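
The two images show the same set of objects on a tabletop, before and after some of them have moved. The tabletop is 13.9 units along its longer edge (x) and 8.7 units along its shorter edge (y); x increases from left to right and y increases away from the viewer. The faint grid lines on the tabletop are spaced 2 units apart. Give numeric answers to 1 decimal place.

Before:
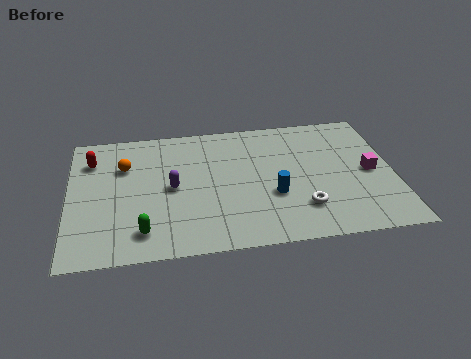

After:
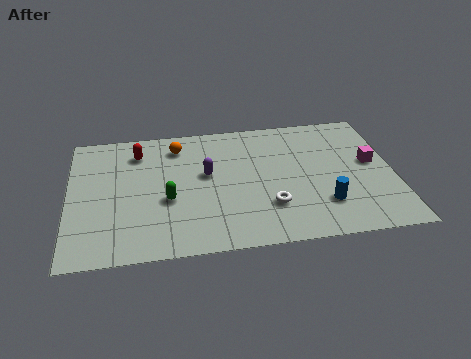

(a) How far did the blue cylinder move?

2.3

The blue cylinder was near (8.7, 3.2) before and (10.8, 2.3) after, so it travelled √(2.1² + 0.9²) ≈ 2.3 units.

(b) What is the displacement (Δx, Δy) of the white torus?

(-1.4, 0.3)

The white torus started near (9.9, 2.2) and ended near (8.5, 2.5).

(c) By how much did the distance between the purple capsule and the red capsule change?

-0.6

The distance was about 4.1 in the first image and 3.5 in the second, so they moved 0.6 units closer together.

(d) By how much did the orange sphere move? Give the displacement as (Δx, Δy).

(2.3, 1.1)

The orange sphere started near (2.4, 6.0) and ended near (4.7, 7.1).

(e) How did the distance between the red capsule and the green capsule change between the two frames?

-1.8

They were about 5.4 units apart before and 3.6 after — 1.8 units closer together.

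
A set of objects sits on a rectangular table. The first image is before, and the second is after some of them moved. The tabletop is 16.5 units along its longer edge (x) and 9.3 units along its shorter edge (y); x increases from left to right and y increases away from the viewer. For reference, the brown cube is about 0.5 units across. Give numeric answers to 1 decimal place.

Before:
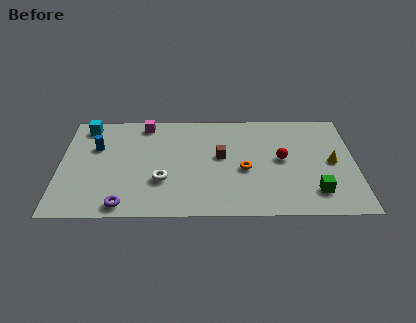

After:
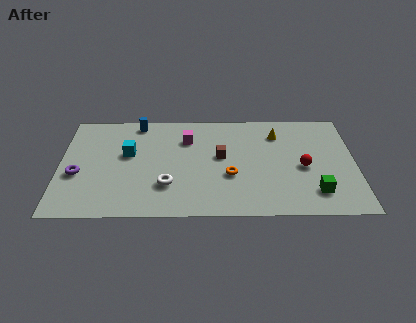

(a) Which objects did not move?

the brown cube and the green cube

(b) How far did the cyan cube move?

3.5

The cyan cube moved from about (1.4, 8.0) to (3.8, 5.5), a distance of √(2.4² + 2.5²) ≈ 3.5.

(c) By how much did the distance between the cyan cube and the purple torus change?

-4.0

Before: roughly 7.3 units apart; after: 3.3. That's 4.0 units closer together.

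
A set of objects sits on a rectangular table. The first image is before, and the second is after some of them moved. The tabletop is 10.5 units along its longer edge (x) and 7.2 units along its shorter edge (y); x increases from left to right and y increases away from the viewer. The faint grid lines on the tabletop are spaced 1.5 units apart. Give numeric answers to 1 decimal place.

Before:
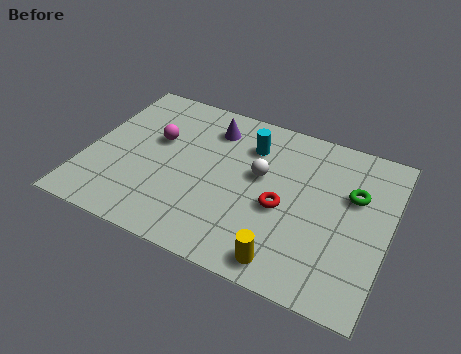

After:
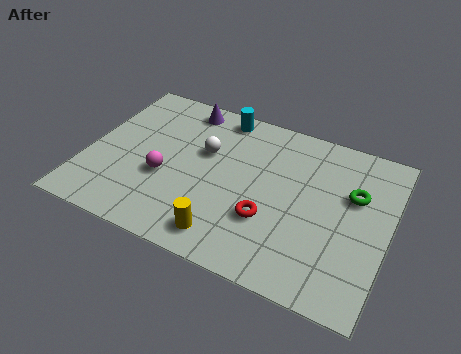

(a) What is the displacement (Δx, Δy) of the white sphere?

(-2.0, 0.3)

The white sphere started near (6.0, 4.2) and ended near (4.0, 4.5).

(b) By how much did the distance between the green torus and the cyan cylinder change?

+1.4

The distance was about 3.8 in the first image and 5.2 in the second, so they moved 1.4 units further apart.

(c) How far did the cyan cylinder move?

1.6

The cyan cylinder moved from about (5.5, 5.4) to (4.3, 6.4), a distance of √(1.2² + 1.0²) ≈ 1.6.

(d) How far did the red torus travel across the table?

0.8

The red torus moved from about (6.9, 3.1) to (6.5, 2.4), a distance of √(0.4² + 0.7²) ≈ 0.8.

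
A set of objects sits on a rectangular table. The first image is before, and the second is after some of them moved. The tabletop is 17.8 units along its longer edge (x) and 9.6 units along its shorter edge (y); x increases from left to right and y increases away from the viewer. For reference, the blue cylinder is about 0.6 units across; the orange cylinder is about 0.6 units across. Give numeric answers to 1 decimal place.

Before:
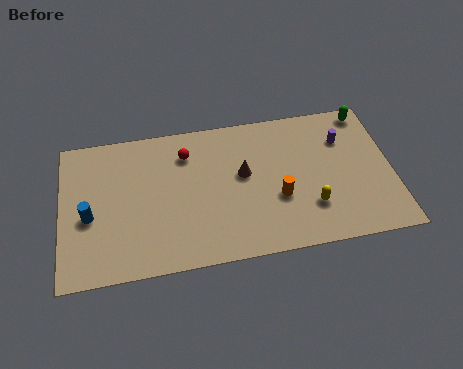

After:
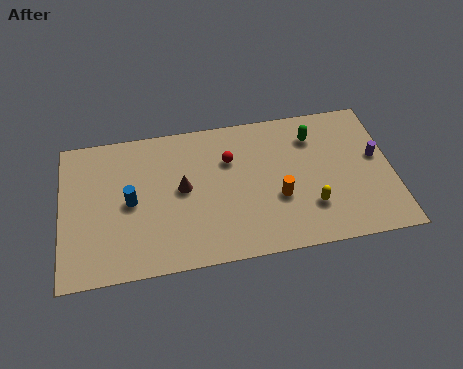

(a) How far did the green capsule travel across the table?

3.2

From (16.7, 8.6) to (13.7, 7.4), the green capsule covered √(3.0² + 1.2²) ≈ 3.2 units.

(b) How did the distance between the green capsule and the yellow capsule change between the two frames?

-2.1

Before: roughly 6.8 units apart; after: 4.7. That's 2.1 units closer together.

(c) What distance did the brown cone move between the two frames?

3.3

The brown cone moved from about (9.8, 5.5) to (6.5, 5.1), a distance of √(3.3² + 0.4²) ≈ 3.3.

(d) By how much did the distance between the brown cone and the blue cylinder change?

-5.6

Before: roughly 8.4 units apart; after: 2.8. That's 5.6 units closer together.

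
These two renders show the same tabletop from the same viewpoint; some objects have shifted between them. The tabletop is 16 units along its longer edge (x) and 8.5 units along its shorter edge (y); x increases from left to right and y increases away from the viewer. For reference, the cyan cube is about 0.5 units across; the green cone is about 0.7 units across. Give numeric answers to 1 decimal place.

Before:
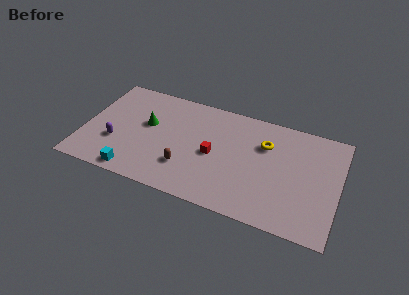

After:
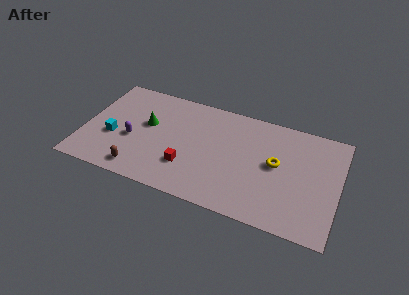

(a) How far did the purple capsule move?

1.2

The purple capsule was near (2.1, 2.9) before and (3.1, 3.5) after, so it travelled √(1.0² + 0.6²) ≈ 1.2 units.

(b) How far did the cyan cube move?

2.9

The cyan cube was near (3.5, 0.9) before and (1.9, 3.3) after, so it travelled √(1.6² + 2.4²) ≈ 2.9 units.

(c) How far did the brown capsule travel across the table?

3.0

The brown capsule moved from about (6.6, 2.4) to (3.8, 1.2), a distance of √(2.8² + 1.2²) ≈ 3.0.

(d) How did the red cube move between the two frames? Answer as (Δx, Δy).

(-1.5, -1.5)

From the two frames, the red cube sits at roughly (8.2, 4.0) before and (6.7, 2.5) after.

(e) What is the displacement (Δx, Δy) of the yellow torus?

(0.8, -1.3)

The yellow torus was at about (11.3, 5.9) and moved to about (12.1, 4.6).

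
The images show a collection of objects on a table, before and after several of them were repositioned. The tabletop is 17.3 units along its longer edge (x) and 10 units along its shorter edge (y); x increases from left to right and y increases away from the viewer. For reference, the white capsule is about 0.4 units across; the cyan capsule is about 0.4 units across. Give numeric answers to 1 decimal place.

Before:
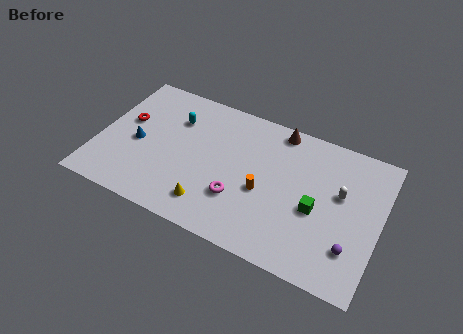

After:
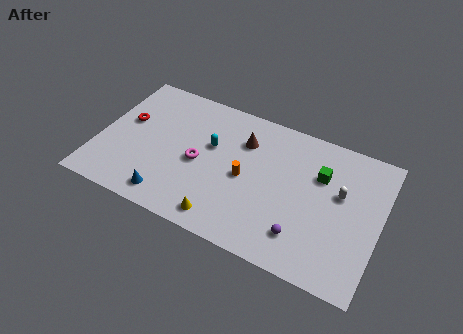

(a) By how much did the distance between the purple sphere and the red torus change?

-2.7

They were about 14.7 units apart before and 12.0 after — 2.7 units closer together.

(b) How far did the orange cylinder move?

1.3

The orange cylinder moved from about (10.3, 4.2) to (9.1, 4.7), a distance of √(1.2² + 0.5²) ≈ 1.3.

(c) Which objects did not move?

the white capsule and the red torus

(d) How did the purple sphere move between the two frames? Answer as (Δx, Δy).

(-2.9, -0.4)

The purple sphere started near (15.8, 2.6) and ended near (12.9, 2.2).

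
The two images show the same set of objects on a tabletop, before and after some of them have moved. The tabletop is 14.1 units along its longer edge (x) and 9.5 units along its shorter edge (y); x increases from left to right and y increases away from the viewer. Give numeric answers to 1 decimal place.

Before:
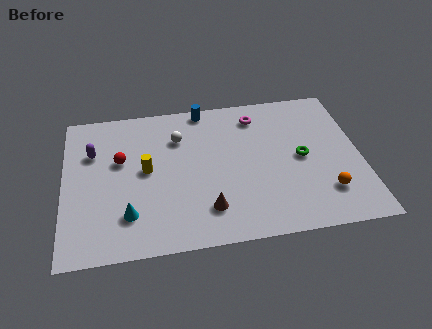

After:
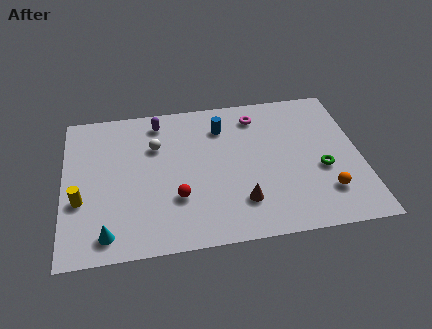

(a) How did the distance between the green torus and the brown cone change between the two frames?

-1.1

The distance was about 5.3 in the first image and 4.2 in the second, so they moved 1.1 units closer together.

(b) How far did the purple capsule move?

3.6

The purple capsule was near (1.4, 6.5) before and (4.6, 8.1) after, so it travelled √(3.2² + 1.6²) ≈ 3.6 units.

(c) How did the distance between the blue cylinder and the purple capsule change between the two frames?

-2.7

The distance was about 5.8 in the first image and 3.1 in the second, so they moved 2.7 units closer together.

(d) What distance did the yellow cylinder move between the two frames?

3.4

The yellow cylinder was near (3.9, 5.0) before and (0.8, 3.5) after, so it travelled √(3.1² + 1.5²) ≈ 3.4 units.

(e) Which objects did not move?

the orange sphere and the magenta torus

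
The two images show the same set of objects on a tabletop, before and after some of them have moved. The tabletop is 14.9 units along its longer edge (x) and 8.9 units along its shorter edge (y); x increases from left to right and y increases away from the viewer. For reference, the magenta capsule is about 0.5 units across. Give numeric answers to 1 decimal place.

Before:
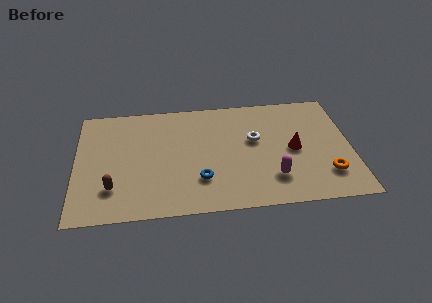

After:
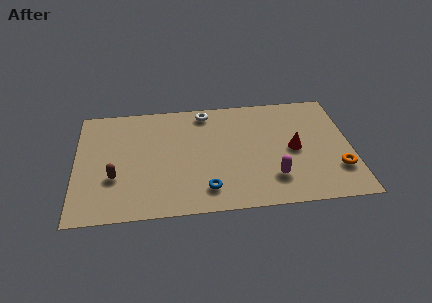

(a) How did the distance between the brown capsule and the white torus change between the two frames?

-1.4

Before: roughly 8.3 units apart; after: 6.9. That's 1.4 units closer together.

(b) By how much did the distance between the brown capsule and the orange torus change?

+0.5

They were about 11.5 units apart before and 12.0 after — 0.5 units further apart.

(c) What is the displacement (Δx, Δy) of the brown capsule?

(0.1, 0.8)

The brown capsule was at about (2.0, 2.3) and moved to about (2.1, 3.1).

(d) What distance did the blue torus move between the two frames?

0.9

The blue torus was near (6.7, 2.5) before and (7.0, 1.7) after, so it travelled √(0.3² + 0.8²) ≈ 0.9 units.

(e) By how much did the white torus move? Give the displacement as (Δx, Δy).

(-2.6, 2.5)

The white torus was at about (9.7, 5.3) and moved to about (7.1, 7.8).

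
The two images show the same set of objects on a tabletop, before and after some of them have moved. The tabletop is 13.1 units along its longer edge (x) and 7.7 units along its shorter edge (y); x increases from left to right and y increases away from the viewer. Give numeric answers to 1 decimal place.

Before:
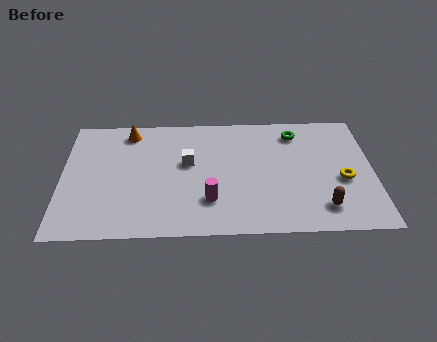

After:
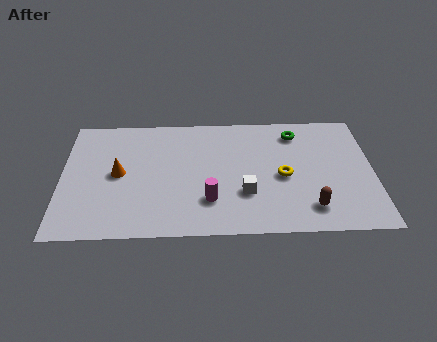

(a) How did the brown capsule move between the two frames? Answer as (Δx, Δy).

(-0.5, 0.0)

The brown capsule was at about (10.9, 1.5) and moved to about (10.4, 1.5).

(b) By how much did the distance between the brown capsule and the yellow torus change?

+0.4

The distance was about 1.9 in the first image and 2.3 in the second, so they moved 0.4 units further apart.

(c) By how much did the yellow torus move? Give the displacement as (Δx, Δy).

(-2.5, 0.3)

The yellow torus started near (11.8, 3.2) and ended near (9.3, 3.5).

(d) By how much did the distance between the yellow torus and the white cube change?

-4.7

The distance was about 6.6 in the first image and 1.9 in the second, so they moved 4.7 units closer together.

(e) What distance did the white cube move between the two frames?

3.1

From (5.3, 4.5) to (7.7, 2.5), the white cube covered √(2.4² + 2.0²) ≈ 3.1 units.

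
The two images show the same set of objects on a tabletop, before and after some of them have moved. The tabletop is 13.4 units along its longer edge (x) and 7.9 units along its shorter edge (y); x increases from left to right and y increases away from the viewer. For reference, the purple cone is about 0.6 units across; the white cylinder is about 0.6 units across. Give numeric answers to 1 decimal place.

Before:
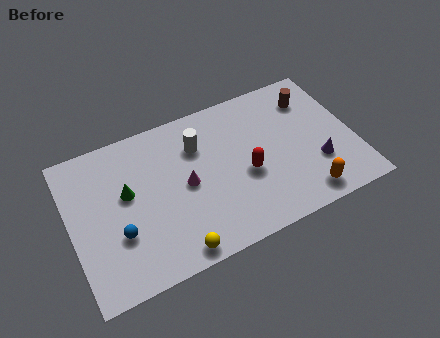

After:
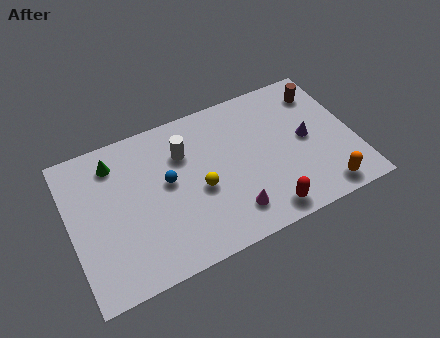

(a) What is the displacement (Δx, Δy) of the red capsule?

(0.6, -2.3)

The red capsule was at about (8.2, 3.3) and moved to about (8.8, 1.0).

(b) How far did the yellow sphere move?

3.0

The yellow sphere was near (4.5, 0.8) before and (6.0, 3.4) after, so it travelled √(1.5² + 2.6²) ≈ 3.0 units.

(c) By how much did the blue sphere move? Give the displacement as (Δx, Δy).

(2.5, 1.7)

The blue sphere was at about (2.1, 2.7) and moved to about (4.6, 4.4).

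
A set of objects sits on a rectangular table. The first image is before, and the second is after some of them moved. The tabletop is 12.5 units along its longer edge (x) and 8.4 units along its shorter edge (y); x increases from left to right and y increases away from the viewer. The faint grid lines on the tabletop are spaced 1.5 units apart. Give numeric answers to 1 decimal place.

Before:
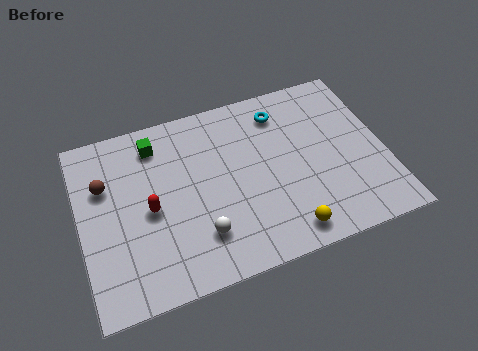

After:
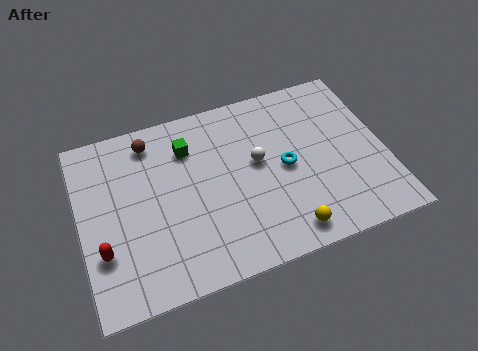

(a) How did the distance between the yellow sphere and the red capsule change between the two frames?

+1.5

They were about 6.0 units apart before and 7.5 after — 1.5 units further apart.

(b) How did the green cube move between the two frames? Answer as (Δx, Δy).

(1.3, -0.6)

From the two frames, the green cube sits at roughly (3.3, 6.9) before and (4.6, 6.3) after.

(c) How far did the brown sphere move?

2.5

The brown sphere was near (1.1, 5.6) before and (3.1, 7.1) after, so it travelled √(2.0² + 1.5²) ≈ 2.5 units.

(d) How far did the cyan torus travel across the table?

2.7

The cyan torus moved from about (8.5, 6.8) to (8.4, 4.1), a distance of √(0.1² + 2.7²) ≈ 2.7.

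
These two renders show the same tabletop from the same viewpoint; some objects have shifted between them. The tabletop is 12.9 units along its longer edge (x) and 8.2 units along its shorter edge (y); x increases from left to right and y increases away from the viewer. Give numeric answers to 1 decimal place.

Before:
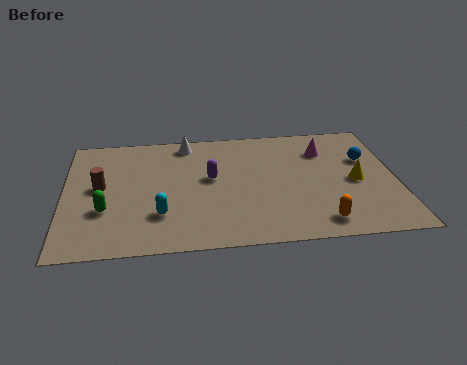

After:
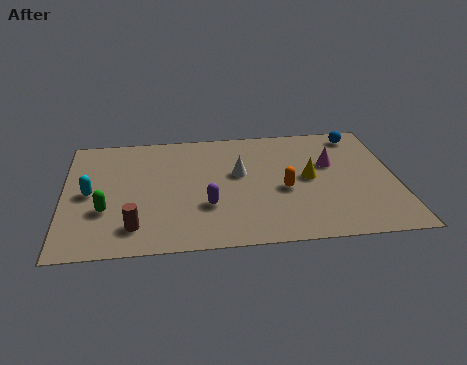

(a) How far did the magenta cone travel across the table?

1.0

The magenta cone moved from about (10.2, 6.1) to (10.4, 5.1), a distance of √(0.2² + 1.0²) ≈ 1.0.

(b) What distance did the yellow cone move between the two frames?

1.8

The yellow cone was near (11.3, 3.8) before and (9.5, 4.2) after, so it travelled √(1.8² + 0.4²) ≈ 1.8 units.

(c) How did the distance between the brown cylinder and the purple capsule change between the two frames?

-1.3

The distance was about 4.3 in the first image and 3.0 in the second, so they moved 1.3 units closer together.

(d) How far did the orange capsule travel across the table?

2.6

From (9.8, 1.2) to (8.5, 3.5), the orange capsule covered √(1.3² + 2.3²) ≈ 2.6 units.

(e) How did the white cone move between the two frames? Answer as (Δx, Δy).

(2.0, -2.4)

From the two frames, the white cone sits at roughly (4.8, 7.2) before and (6.8, 4.8) after.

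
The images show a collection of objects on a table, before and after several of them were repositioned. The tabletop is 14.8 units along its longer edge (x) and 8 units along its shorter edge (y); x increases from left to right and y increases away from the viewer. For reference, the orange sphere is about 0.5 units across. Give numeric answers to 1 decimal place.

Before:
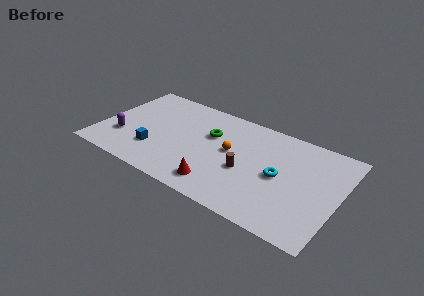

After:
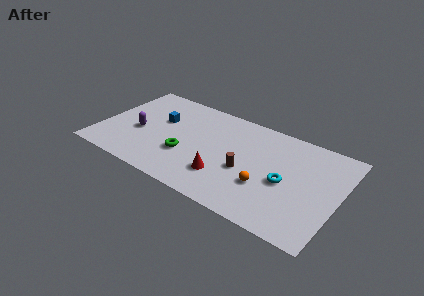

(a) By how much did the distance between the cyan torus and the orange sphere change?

-1.7

The distance was about 3.1 in the first image and 1.4 in the second, so they moved 1.7 units closer together.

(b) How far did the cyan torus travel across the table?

0.5

From (11.2, 3.9) to (11.6, 3.6), the cyan torus covered √(0.4² + 0.3²) ≈ 0.5 units.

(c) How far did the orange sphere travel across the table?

2.9

From (8.1, 4.4) to (10.5, 2.7), the orange sphere covered √(2.4² + 1.7²) ≈ 2.9 units.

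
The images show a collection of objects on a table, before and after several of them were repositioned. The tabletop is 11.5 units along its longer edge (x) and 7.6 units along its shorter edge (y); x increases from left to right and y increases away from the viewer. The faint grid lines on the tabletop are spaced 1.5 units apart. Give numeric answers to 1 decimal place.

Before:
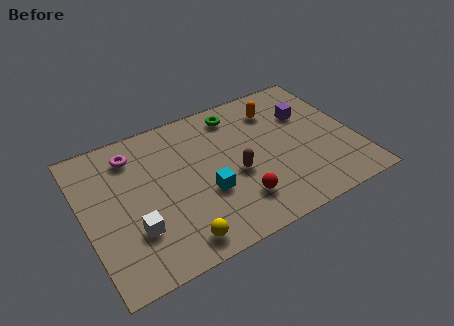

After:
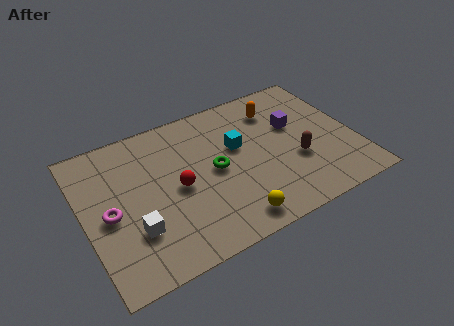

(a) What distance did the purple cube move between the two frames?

0.7

From (9.7, 5.1) to (9.1, 4.7), the purple cube covered √(0.6² + 0.4²) ≈ 0.7 units.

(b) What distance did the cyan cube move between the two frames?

2.4

The cyan cube moved from about (5.0, 2.8) to (6.6, 4.6), a distance of √(1.6² + 1.8²) ≈ 2.4.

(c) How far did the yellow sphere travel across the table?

2.3

The yellow sphere moved from about (3.5, 1.0) to (5.8, 1.0), a distance of √(2.3² + 0.0²) ≈ 2.3.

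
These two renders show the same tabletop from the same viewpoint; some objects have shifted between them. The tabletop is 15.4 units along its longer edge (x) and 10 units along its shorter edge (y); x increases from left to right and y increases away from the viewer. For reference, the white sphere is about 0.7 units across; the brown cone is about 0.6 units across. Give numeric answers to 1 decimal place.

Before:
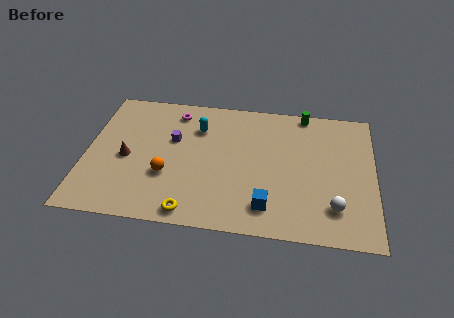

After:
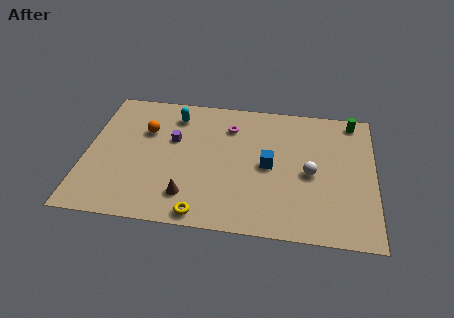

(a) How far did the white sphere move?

2.6

The white sphere moved from about (13.3, 2.3) to (12.0, 4.6), a distance of √(1.3² + 2.3²) ≈ 2.6.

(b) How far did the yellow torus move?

0.6

The yellow torus moved from about (5.8, 1.0) to (6.4, 0.9), a distance of √(0.6² + 0.1²) ≈ 0.6.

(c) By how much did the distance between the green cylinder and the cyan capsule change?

+3.6

They were about 6.0 units apart before and 9.6 after — 3.6 units further apart.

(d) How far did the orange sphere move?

3.5

The orange sphere moved from about (4.4, 3.5) to (3.1, 6.7), a distance of √(1.3² + 3.2²) ≈ 3.5.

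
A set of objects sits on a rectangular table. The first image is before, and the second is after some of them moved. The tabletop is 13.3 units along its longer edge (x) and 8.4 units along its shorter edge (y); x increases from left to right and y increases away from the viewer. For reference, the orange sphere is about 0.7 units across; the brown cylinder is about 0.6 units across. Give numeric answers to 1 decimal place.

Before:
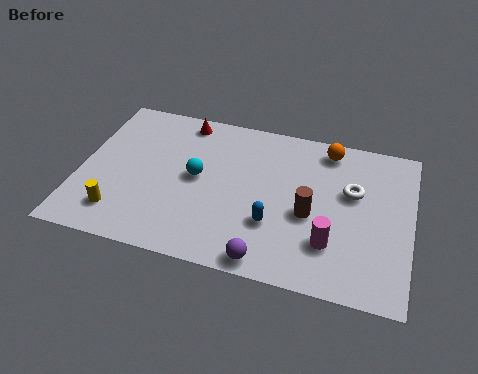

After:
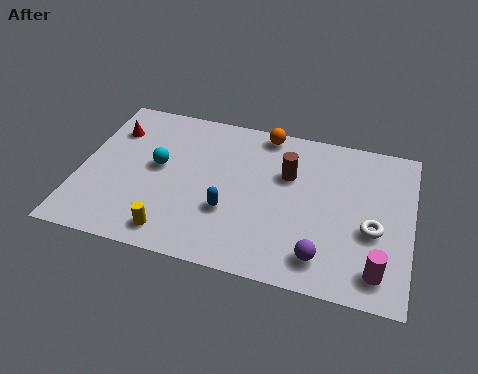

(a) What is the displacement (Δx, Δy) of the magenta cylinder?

(1.9, -0.9)

From the two frames, the magenta cylinder sits at roughly (10.2, 2.3) before and (12.1, 1.4) after.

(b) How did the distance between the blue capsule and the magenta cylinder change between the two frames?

+3.9

They were about 2.3 units apart before and 6.2 after — 3.9 units further apart.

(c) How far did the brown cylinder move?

2.1

The brown cylinder moved from about (9.3, 3.6) to (8.3, 5.5), a distance of √(1.0² + 1.9²) ≈ 2.1.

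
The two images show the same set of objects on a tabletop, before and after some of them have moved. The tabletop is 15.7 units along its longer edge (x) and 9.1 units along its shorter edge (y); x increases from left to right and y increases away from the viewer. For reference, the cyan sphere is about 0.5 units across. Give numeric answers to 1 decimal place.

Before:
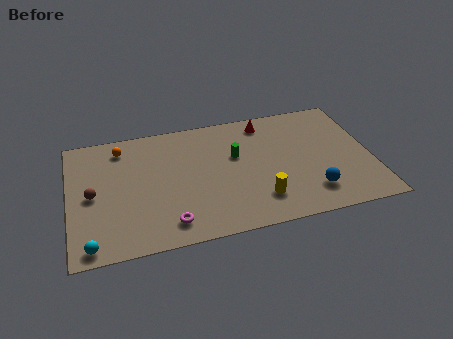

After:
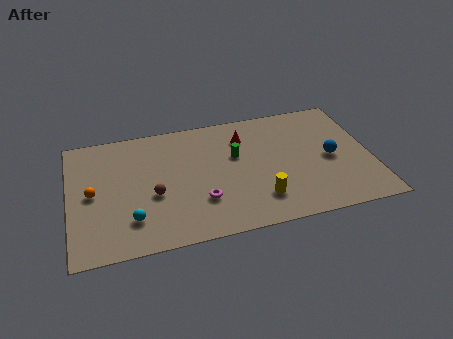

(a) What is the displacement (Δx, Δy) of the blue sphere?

(1.2, 2.3)

The blue sphere was at about (12.4, 2.0) and moved to about (13.6, 4.3).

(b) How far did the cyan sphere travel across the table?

2.5

The cyan sphere moved from about (1.0, 0.9) to (3.1, 2.2), a distance of √(2.1² + 1.3²) ≈ 2.5.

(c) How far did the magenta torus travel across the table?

2.1

The magenta torus moved from about (5.0, 1.5) to (6.7, 2.7), a distance of √(1.7² + 1.2²) ≈ 2.1.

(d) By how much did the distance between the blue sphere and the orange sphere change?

+1.3

Before: roughly 11.1 units apart; after: 12.4. That's 1.3 units further apart.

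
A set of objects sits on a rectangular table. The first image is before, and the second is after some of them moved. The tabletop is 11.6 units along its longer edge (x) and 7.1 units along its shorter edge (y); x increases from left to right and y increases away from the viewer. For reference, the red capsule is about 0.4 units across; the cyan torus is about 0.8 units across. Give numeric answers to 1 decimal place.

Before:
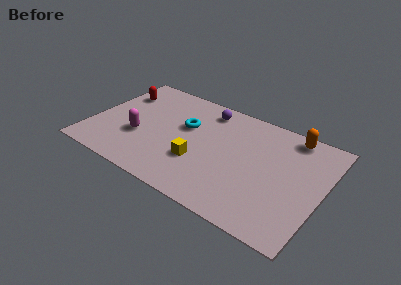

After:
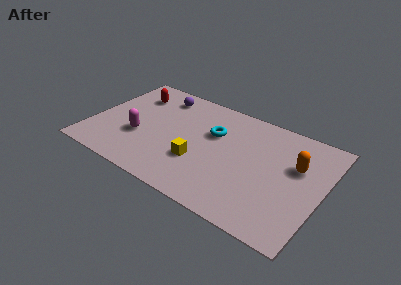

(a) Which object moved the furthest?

the purple sphere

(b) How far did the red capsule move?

0.7

The red capsule moved from about (1.0, 5.2) to (1.7, 5.4), a distance of √(0.7² + 0.2²) ≈ 0.7.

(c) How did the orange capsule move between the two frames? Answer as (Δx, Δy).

(0.5, -1.8)

The orange capsule started near (9.7, 6.3) and ended near (10.2, 4.5).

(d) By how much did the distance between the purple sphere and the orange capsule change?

+3.0

Before: roughly 4.3 units apart; after: 7.3. That's 3.0 units further apart.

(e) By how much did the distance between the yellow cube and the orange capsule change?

-0.6

They were about 5.7 units apart before and 5.1 after — 0.6 units closer together.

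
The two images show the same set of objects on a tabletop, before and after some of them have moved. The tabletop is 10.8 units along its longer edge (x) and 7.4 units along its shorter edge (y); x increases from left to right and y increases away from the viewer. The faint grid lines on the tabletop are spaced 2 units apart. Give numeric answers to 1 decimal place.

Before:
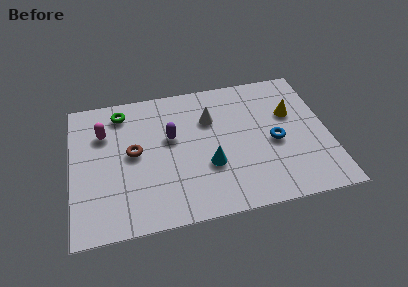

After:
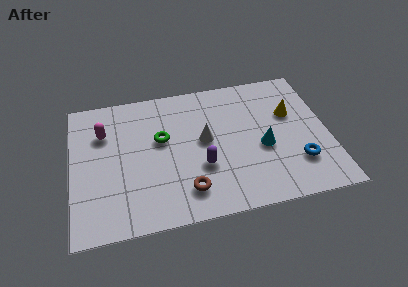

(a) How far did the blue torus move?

1.6

The blue torus moved from about (8.5, 3.3) to (9.4, 2.0), a distance of √(0.9² + 1.3²) ≈ 1.6.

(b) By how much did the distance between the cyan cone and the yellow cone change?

-2.1

The distance was about 4.2 in the first image and 2.1 in the second, so they moved 2.1 units closer together.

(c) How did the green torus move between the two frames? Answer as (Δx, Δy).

(1.6, -1.8)

The green torus started near (2.2, 6.2) and ended near (3.8, 4.4).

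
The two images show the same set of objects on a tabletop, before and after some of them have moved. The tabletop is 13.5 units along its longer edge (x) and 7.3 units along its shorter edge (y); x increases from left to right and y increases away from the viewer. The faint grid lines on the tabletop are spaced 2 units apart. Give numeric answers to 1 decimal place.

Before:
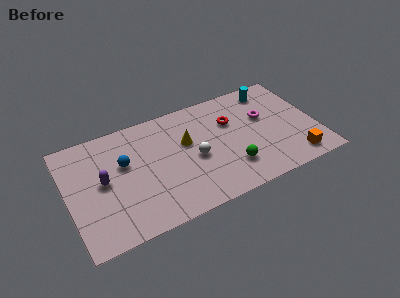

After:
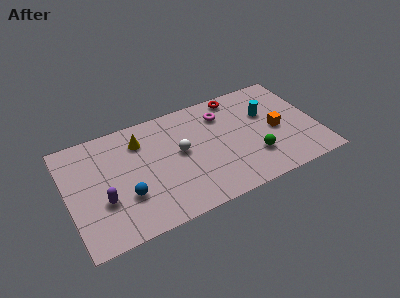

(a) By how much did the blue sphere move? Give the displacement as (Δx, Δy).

(-0.1, -2.1)

The blue sphere was at about (3.1, 4.5) and moved to about (3.0, 2.4).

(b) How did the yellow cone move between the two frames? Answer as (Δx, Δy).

(-2.4, 1.1)

The yellow cone started near (6.5, 4.5) and ended near (4.1, 5.6).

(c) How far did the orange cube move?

2.4

The orange cube was near (12.0, 1.1) before and (11.3, 3.4) after, so it travelled √(0.7² + 2.3²) ≈ 2.4 units.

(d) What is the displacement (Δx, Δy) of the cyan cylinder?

(-0.5, -1.5)

From the two frames, the cyan cylinder sits at roughly (11.4, 6.2) before and (10.9, 4.7) after.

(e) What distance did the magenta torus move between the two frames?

2.5

From (10.8, 4.5) to (8.6, 5.6), the magenta torus covered √(2.2² + 1.1²) ≈ 2.5 units.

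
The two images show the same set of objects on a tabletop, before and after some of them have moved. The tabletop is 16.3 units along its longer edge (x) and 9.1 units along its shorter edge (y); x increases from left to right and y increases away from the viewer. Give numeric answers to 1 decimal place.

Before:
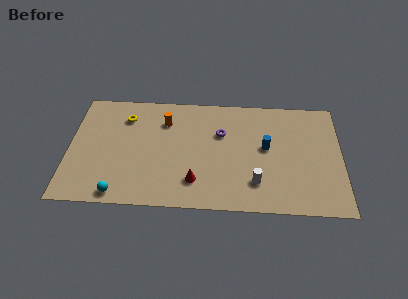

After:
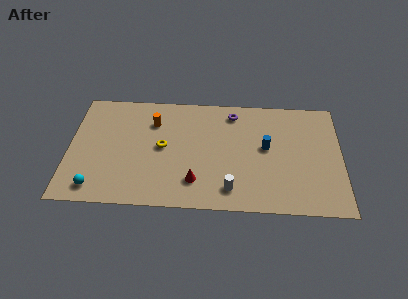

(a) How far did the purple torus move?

1.8

From (9.1, 6.0) to (9.8, 7.7), the purple torus covered √(0.7² + 1.7²) ≈ 1.8 units.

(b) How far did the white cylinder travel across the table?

1.6

From (11.2, 2.2) to (9.7, 1.6), the white cylinder covered √(1.5² + 0.6²) ≈ 1.6 units.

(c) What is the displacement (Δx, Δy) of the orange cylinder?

(-0.7, -0.1)

The orange cylinder started near (5.7, 6.8) and ended near (5.0, 6.7).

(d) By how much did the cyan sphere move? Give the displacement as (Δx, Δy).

(-1.4, 0.4)

From the two frames, the cyan sphere sits at roughly (3.1, 0.9) before and (1.7, 1.3) after.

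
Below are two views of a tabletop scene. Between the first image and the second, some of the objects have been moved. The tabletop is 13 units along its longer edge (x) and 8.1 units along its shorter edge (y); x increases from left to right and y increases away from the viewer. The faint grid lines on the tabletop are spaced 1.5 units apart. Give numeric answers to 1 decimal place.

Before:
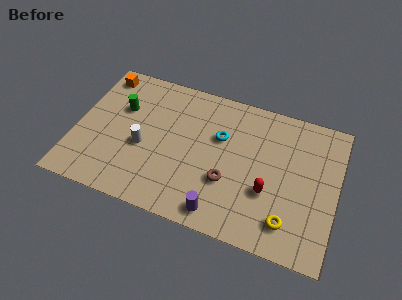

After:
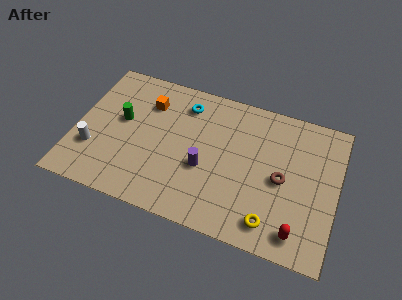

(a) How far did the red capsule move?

2.3

The red capsule was near (9.7, 2.9) before and (11.3, 1.2) after, so it travelled √(1.6² + 1.7²) ≈ 2.3 units.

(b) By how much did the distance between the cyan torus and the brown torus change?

+3.3

They were about 2.5 units apart before and 5.8 after — 3.3 units further apart.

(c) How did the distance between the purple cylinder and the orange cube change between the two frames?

-4.7

The distance was about 8.9 in the first image and 4.2 in the second, so they moved 4.7 units closer together.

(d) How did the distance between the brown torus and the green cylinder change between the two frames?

+2.0

Before: roughly 6.1 units apart; after: 8.1. That's 2.0 units further apart.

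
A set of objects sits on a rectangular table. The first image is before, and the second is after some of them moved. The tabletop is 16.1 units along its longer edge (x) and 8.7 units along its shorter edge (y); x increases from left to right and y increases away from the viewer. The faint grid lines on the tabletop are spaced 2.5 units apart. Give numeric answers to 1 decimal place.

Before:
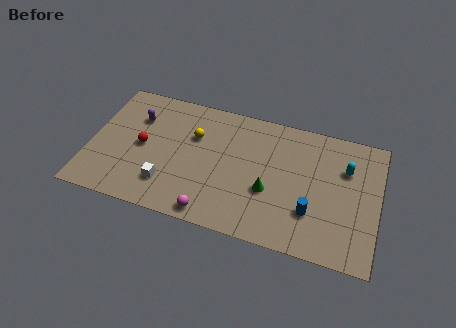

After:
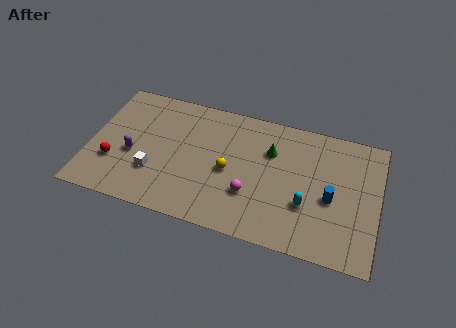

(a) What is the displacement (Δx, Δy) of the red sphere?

(-1.5, -1.5)

The red sphere was at about (2.9, 4.3) and moved to about (1.4, 2.8).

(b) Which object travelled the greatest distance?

the cyan capsule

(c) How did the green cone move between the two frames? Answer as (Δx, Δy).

(-0.1, 2.7)

The green cone was at about (10.1, 3.3) and moved to about (10.0, 6.0).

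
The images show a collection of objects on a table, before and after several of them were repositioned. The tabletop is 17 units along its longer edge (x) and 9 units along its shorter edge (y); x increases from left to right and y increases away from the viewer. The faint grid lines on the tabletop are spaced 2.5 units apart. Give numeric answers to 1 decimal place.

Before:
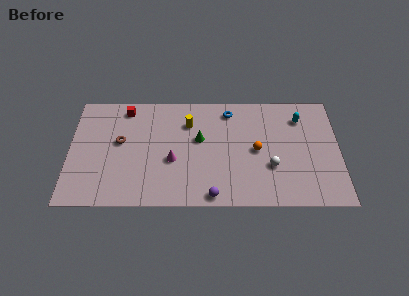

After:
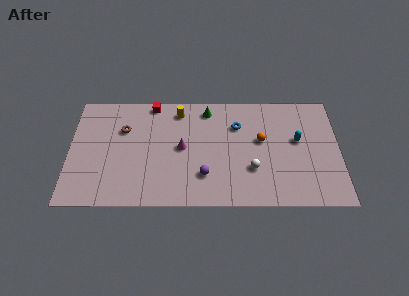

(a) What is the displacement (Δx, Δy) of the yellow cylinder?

(-0.6, 1.0)

From the two frames, the yellow cylinder sits at roughly (7.5, 6.6) before and (6.9, 7.6) after.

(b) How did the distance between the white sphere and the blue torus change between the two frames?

-1.6

They were about 5.2 units apart before and 3.6 after — 1.6 units closer together.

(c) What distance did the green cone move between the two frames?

2.5

The green cone moved from about (8.2, 5.3) to (8.7, 7.7), a distance of √(0.5² + 2.4²) ≈ 2.5.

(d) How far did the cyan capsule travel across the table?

1.8

The cyan capsule moved from about (14.6, 7.0) to (14.4, 5.2), a distance of √(0.2² + 1.8²) ≈ 1.8.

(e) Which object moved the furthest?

the green cone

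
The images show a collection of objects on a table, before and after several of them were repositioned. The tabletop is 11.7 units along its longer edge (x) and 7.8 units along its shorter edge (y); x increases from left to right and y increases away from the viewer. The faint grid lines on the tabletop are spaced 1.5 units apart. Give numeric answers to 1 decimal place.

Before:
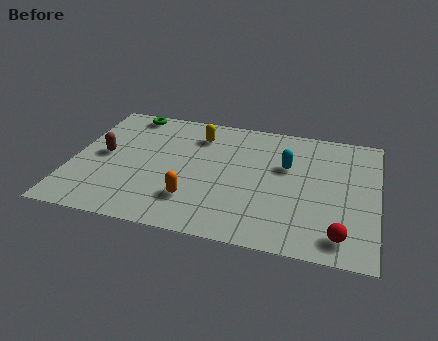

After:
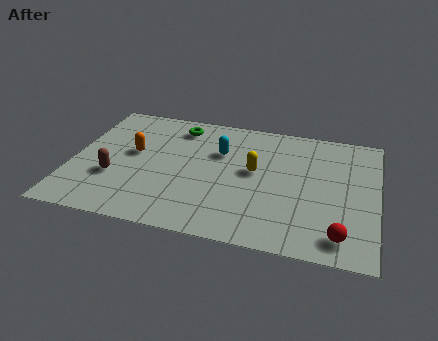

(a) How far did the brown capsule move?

1.4

From (1.2, 4.0) to (1.7, 2.7), the brown capsule covered √(0.5² + 1.3²) ≈ 1.4 units.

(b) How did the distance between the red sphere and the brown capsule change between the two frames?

-0.8

The distance was about 9.6 in the first image and 8.8 in the second, so they moved 0.8 units closer together.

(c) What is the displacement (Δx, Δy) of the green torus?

(2.0, -0.5)

The green torus started near (1.9, 7.0) and ended near (3.9, 6.5).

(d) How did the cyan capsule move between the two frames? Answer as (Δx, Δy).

(-2.6, 0.3)

The cyan capsule was at about (8.2, 4.9) and moved to about (5.6, 5.2).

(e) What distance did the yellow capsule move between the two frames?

2.9

The yellow capsule moved from about (4.7, 6.1) to (7.0, 4.3), a distance of √(2.3² + 1.8²) ≈ 2.9.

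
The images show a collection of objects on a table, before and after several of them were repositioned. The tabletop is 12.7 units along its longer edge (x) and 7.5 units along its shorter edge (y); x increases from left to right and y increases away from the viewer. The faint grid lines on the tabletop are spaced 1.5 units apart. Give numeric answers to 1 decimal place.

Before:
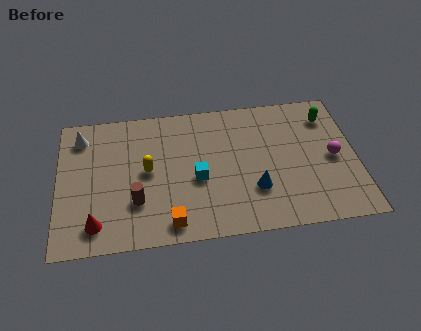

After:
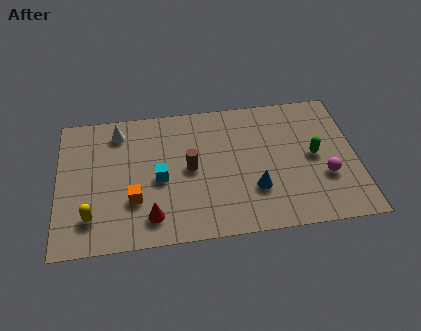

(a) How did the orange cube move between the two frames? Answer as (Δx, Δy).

(-1.5, 1.4)

The orange cube started near (4.7, 1.0) and ended near (3.2, 2.4).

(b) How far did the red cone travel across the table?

2.3

The red cone moved from about (1.6, 1.3) to (3.9, 1.4), a distance of √(2.3² + 0.1²) ≈ 2.3.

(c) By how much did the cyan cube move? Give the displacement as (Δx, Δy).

(-1.6, 0.2)

From the two frames, the cyan cube sits at roughly (5.9, 3.2) before and (4.3, 3.4) after.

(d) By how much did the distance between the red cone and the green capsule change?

-3.6

The distance was about 11.0 in the first image and 7.4 in the second, so they moved 3.6 units closer together.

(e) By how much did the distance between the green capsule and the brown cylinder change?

-3.7

They were about 9.0 units apart before and 5.3 after — 3.7 units closer together.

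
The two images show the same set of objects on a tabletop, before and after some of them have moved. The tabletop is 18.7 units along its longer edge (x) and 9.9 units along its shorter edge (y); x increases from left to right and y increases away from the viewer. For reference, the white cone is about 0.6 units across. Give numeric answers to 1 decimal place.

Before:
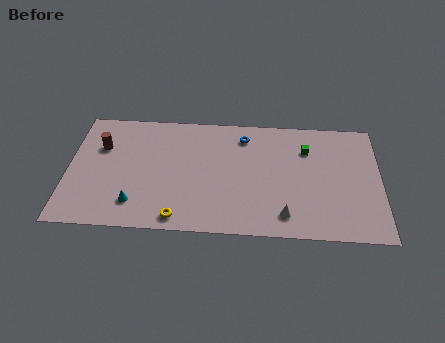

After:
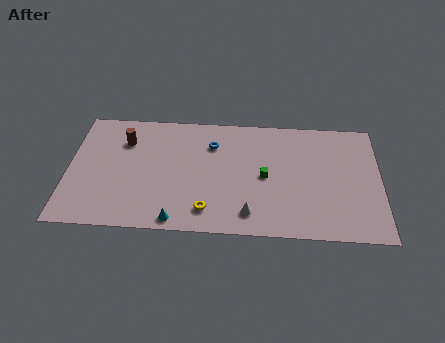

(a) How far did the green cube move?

3.5

From (14.3, 7.2) to (11.8, 4.8), the green cube covered √(2.5² + 2.4²) ≈ 3.5 units.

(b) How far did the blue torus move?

2.1

The blue torus was near (10.5, 8.1) before and (8.6, 7.3) after, so it travelled √(1.9² + 0.8²) ≈ 2.1 units.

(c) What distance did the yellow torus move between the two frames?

1.8

The yellow torus was near (6.7, 1.1) before and (8.4, 1.8) after, so it travelled √(1.7² + 0.7²) ≈ 1.8 units.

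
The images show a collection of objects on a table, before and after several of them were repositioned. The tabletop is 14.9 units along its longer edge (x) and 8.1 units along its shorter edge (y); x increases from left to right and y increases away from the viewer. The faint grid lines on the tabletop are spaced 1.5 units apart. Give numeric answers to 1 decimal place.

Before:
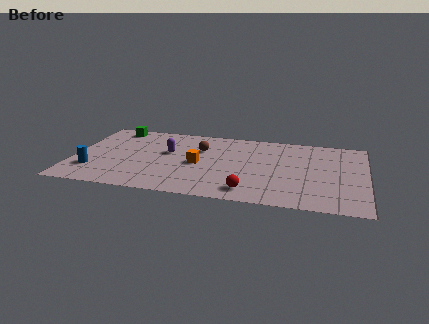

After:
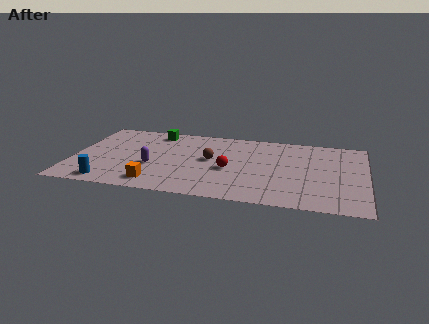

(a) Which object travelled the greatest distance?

the orange cube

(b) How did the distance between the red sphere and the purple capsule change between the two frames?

-1.6

They were about 5.5 units apart before and 3.9 after — 1.6 units closer together.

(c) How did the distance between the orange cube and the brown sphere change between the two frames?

+2.3

Before: roughly 1.7 units apart; after: 4.0. That's 2.3 units further apart.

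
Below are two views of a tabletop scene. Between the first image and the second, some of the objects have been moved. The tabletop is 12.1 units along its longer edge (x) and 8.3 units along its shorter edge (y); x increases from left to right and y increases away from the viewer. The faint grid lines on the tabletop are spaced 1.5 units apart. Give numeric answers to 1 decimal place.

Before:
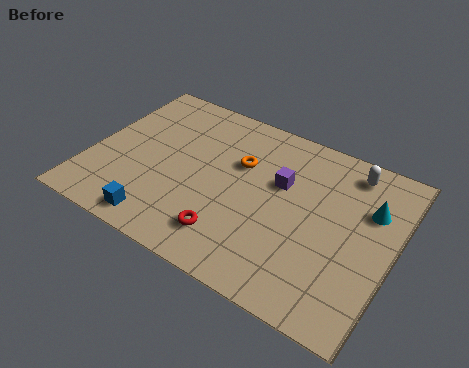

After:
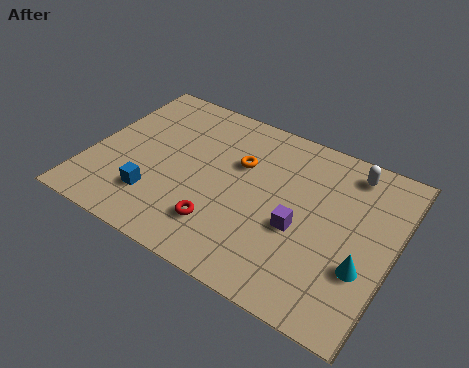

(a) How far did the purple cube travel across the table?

2.1

The purple cube moved from about (7.5, 5.2) to (8.5, 3.4), a distance of √(1.0² + 1.8²) ≈ 2.1.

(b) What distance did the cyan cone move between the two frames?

2.8

From (11.0, 5.6) to (11.1, 2.8), the cyan cone covered √(0.1² + 2.8²) ≈ 2.8 units.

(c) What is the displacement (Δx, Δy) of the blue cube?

(-0.4, 1.1)

The blue cube was at about (3.3, 1.0) and moved to about (2.9, 2.1).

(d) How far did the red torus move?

0.5

The red torus was near (6.0, 1.7) before and (5.6, 2.0) after, so it travelled √(0.4² + 0.3²) ≈ 0.5 units.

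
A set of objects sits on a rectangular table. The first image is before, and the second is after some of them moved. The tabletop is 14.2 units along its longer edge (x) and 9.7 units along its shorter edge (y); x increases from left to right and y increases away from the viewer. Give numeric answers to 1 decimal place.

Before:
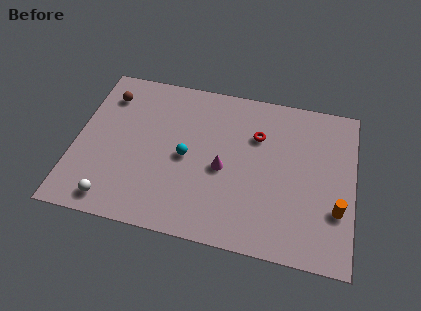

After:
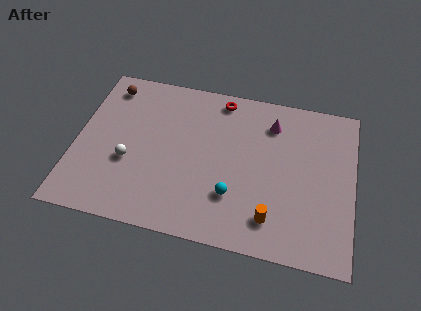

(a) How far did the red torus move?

2.8

From (9.2, 6.7) to (7.2, 8.6), the red torus covered √(2.0² + 1.9²) ≈ 2.8 units.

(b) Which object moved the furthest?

the magenta cone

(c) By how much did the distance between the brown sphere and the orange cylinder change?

-2.0

They were about 12.8 units apart before and 10.8 after — 2.0 units closer together.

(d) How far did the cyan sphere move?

3.1

From (5.7, 4.6) to (8.2, 2.8), the cyan sphere covered √(2.5² + 1.8²) ≈ 3.1 units.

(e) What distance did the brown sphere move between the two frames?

0.6

The brown sphere moved from about (1.4, 7.6) to (1.4, 8.2), a distance of √(0.0² + 0.6²) ≈ 0.6.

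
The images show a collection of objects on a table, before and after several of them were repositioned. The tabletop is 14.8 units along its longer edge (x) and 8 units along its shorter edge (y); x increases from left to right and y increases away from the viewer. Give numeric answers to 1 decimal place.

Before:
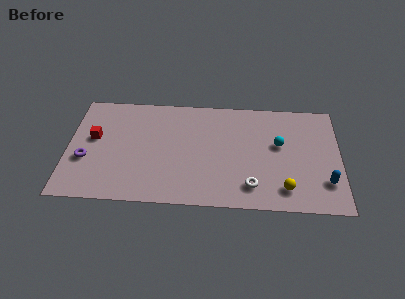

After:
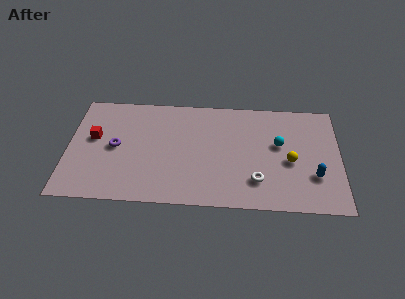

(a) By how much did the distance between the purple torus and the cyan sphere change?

-1.7

The distance was about 10.6 in the first image and 8.9 in the second, so they moved 1.7 units closer together.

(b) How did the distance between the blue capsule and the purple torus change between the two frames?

-2.1

They were about 13.0 units apart before and 10.9 after — 2.1 units closer together.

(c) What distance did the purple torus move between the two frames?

1.9

The purple torus was near (1.0, 3.0) before and (2.6, 4.0) after, so it travelled √(1.6² + 1.0²) ≈ 1.9 units.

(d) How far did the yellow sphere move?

2.0

The yellow sphere was near (11.8, 1.5) before and (12.1, 3.5) after, so it travelled √(0.3² + 2.0²) ≈ 2.0 units.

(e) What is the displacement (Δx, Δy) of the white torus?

(0.3, 0.4)

From the two frames, the white torus sits at roughly (10.0, 1.6) before and (10.3, 2.0) after.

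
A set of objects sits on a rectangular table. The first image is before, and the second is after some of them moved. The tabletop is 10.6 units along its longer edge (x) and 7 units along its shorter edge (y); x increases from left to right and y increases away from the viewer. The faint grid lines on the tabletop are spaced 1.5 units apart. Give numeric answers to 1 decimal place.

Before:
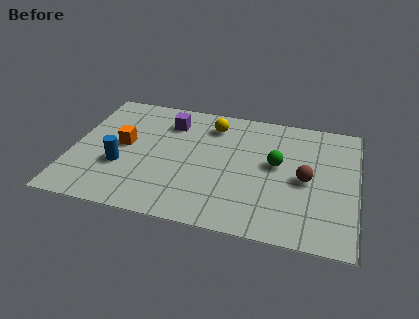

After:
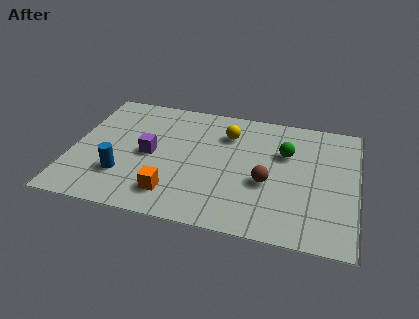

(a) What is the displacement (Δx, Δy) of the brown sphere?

(-1.4, -0.5)

From the two frames, the brown sphere sits at roughly (8.7, 3.3) before and (7.3, 2.8) after.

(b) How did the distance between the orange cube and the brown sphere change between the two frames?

-3.1

Before: roughly 6.8 units apart; after: 3.7. That's 3.1 units closer together.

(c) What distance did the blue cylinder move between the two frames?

0.5

From (1.9, 2.5) to (2.0, 2.0), the blue cylinder covered √(0.1² + 0.5²) ≈ 0.5 units.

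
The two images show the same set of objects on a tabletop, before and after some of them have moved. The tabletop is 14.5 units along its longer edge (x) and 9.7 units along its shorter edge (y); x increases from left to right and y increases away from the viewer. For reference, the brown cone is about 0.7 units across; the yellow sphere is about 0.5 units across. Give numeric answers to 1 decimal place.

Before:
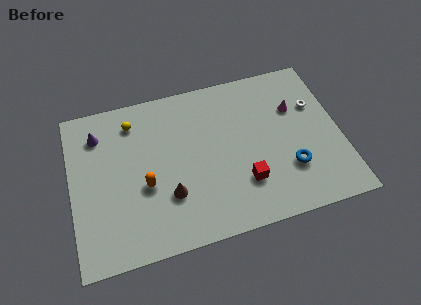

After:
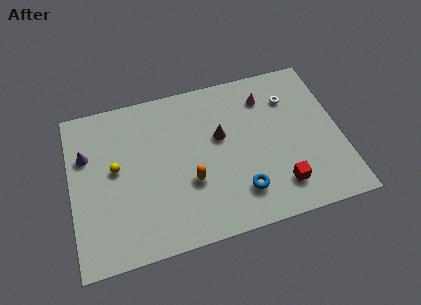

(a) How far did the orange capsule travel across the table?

2.4

The orange capsule was near (3.9, 3.9) before and (6.3, 3.5) after, so it travelled √(2.4² + 0.4²) ≈ 2.4 units.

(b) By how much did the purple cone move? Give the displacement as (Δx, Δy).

(-0.7, -1.1)

From the two frames, the purple cone sits at roughly (1.6, 7.6) before and (0.9, 6.5) after.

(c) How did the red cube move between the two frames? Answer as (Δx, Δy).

(1.9, -0.7)

The red cube started near (9.1, 2.7) and ended near (11.0, 2.0).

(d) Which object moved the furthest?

the brown cone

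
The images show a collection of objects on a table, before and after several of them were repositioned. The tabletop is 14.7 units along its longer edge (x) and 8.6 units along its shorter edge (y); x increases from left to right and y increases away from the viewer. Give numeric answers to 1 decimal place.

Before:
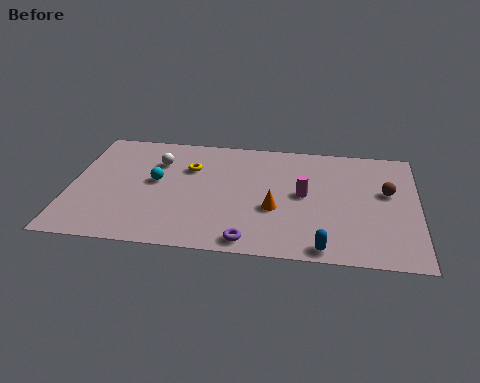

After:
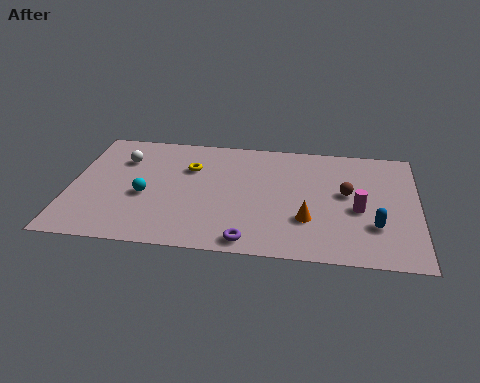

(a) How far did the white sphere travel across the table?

1.5

From (3.6, 6.2) to (2.1, 6.2), the white sphere covered √(1.5² + 0.0²) ≈ 1.5 units.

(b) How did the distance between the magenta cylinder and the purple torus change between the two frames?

+1.1

The distance was about 4.2 in the first image and 5.3 in the second, so they moved 1.1 units further apart.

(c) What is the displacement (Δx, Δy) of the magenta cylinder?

(2.3, -0.8)

From the two frames, the magenta cylinder sits at roughly (9.9, 4.5) before and (12.2, 3.7) after.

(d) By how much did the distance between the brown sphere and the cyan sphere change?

-1.2

Before: roughly 9.8 units apart; after: 8.6. That's 1.2 units closer together.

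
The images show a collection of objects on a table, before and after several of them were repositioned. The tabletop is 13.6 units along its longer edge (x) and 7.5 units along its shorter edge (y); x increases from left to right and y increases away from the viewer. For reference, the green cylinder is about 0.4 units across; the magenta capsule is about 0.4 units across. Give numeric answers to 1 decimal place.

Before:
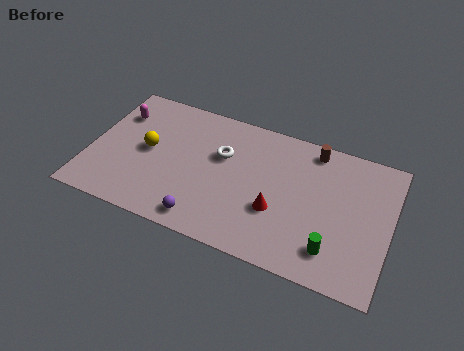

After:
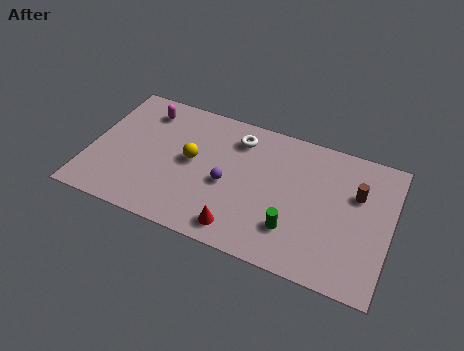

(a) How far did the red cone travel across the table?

2.2

The red cone moved from about (8.6, 2.7) to (7.1, 1.1), a distance of √(1.5² + 1.6²) ≈ 2.2.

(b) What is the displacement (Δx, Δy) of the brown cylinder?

(2.1, -1.7)

The brown cylinder was at about (9.9, 6.6) and moved to about (12.0, 4.9).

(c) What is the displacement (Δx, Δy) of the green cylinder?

(-1.8, 0.4)

The green cylinder was at about (11.2, 1.6) and moved to about (9.4, 2.0).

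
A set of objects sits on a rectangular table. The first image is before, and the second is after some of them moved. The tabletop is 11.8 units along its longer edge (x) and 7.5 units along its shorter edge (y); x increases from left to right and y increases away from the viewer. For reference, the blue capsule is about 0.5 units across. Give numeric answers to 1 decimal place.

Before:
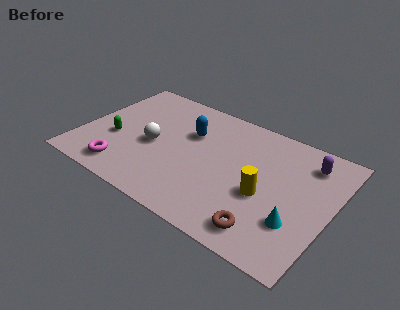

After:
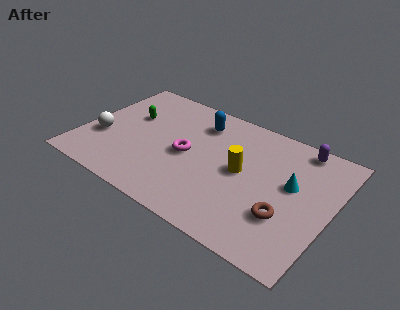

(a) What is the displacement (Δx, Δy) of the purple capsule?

(-0.5, 0.7)

The purple capsule was at about (10.4, 6.0) and moved to about (9.9, 6.7).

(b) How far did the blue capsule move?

0.9

From (4.9, 5.0) to (5.2, 5.9), the blue capsule covered √(0.3² + 0.9²) ≈ 0.9 units.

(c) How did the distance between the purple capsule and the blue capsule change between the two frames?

-0.8

The distance was about 5.6 in the first image and 4.8 in the second, so they moved 0.8 units closer together.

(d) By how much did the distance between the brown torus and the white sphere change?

+2.7

They were about 6.2 units apart before and 8.9 after — 2.7 units further apart.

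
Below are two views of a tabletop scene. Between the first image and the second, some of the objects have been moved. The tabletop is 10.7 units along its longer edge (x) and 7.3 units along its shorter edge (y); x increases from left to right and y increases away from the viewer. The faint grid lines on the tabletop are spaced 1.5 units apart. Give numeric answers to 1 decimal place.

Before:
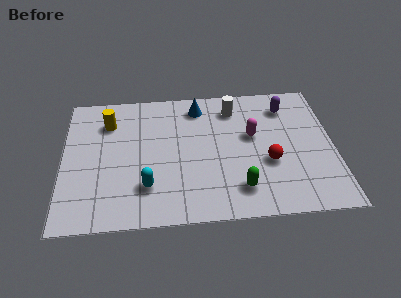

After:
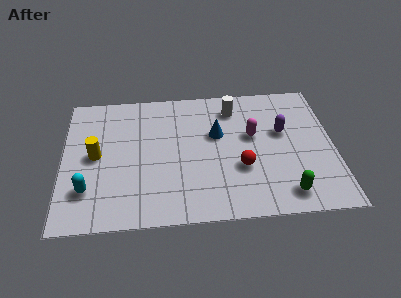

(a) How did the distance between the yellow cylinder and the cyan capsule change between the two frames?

-2.1

Before: roughly 3.9 units apart; after: 1.8. That's 2.1 units closer together.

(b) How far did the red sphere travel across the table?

1.1

The red sphere moved from about (8.1, 2.8) to (7.0, 2.6), a distance of √(1.1² + 0.2²) ≈ 1.1.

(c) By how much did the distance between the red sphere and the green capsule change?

+0.5

The distance was about 1.8 in the first image and 2.3 in the second, so they moved 0.5 units further apart.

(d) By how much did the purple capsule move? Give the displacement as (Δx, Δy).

(-0.2, -1.4)

From the two frames, the purple capsule sits at roughly (8.9, 5.8) before and (8.7, 4.4) after.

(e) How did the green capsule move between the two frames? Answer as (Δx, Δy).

(1.8, -0.4)

The green capsule was at about (6.9, 1.5) and moved to about (8.7, 1.1).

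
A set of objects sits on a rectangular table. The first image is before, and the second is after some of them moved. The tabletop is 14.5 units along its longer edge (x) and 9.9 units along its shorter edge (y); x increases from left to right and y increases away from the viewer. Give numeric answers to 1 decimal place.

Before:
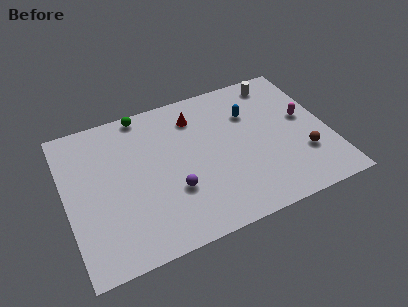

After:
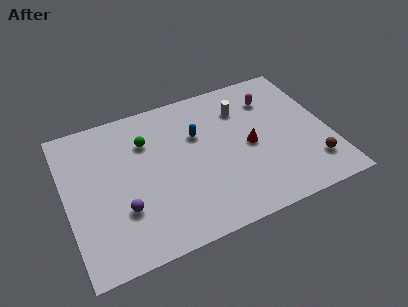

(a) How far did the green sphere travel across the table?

2.0

From (4.6, 9.1) to (4.6, 7.1), the green sphere covered √(0.0² + 2.0²) ≈ 2.0 units.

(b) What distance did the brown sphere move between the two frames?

0.9

The brown sphere was near (12.9, 3.0) before and (13.3, 2.2) after, so it travelled √(0.4² + 0.8²) ≈ 0.9 units.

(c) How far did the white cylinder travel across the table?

2.5

The white cylinder moved from about (12.2, 8.6) to (10.0, 7.4), a distance of √(2.2² + 1.2²) ≈ 2.5.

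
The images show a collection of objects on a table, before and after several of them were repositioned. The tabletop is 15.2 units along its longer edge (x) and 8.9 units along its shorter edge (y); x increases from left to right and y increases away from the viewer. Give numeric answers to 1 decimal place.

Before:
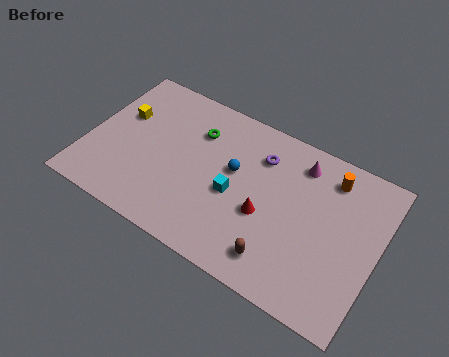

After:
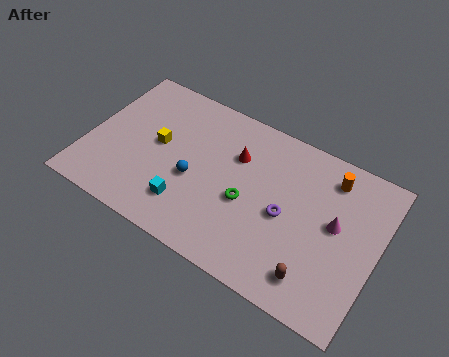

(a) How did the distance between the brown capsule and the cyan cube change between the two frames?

+3.3

Before: roughly 3.5 units apart; after: 6.8. That's 3.3 units further apart.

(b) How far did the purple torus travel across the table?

3.1

The purple torus was near (8.8, 6.7) before and (10.5, 4.1) after, so it travelled √(1.7² + 2.6²) ≈ 3.1 units.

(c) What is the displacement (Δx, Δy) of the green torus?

(3.1, -2.7)

From the two frames, the green torus sits at roughly (5.4, 6.5) before and (8.5, 3.8) after.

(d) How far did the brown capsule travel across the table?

1.9

The brown capsule moved from about (10.5, 1.6) to (12.4, 1.6), a distance of √(1.9² + 0.0²) ≈ 1.9.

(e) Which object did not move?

the orange cylinder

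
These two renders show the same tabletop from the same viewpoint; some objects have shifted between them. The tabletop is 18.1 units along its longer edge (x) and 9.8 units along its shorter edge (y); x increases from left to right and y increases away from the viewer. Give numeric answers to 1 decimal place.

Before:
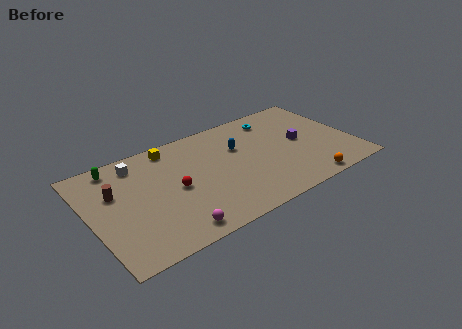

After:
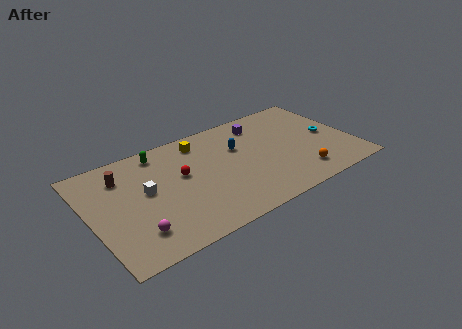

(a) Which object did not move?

the blue capsule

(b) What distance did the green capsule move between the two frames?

3.0

From (2.2, 8.6) to (5.2, 8.5), the green capsule covered √(3.0² + 0.1²) ≈ 3.0 units.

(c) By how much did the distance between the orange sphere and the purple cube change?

+2.2

They were about 4.1 units apart before and 6.3 after — 2.2 units further apart.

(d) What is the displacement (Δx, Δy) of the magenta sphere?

(-2.4, 1.0)

The magenta sphere started near (5.0, 1.2) and ended near (2.6, 2.2).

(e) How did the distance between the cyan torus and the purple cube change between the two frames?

+2.0

The distance was about 3.4 in the first image and 5.4 in the second, so they moved 2.0 units further apart.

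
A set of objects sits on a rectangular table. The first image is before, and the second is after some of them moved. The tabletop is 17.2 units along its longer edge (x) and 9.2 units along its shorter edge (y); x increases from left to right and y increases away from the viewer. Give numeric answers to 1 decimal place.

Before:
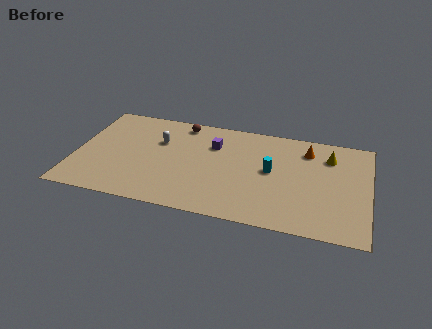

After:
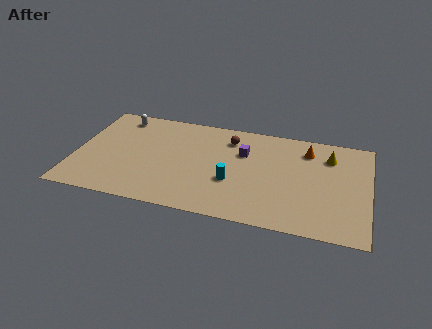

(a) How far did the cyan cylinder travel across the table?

2.7

From (11.5, 4.9) to (9.3, 3.4), the cyan cylinder covered √(2.2² + 1.5²) ≈ 2.7 units.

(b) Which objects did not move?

the orange cone and the yellow cone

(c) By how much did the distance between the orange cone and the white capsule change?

+2.4

The distance was about 8.8 in the first image and 11.2 in the second, so they moved 2.4 units further apart.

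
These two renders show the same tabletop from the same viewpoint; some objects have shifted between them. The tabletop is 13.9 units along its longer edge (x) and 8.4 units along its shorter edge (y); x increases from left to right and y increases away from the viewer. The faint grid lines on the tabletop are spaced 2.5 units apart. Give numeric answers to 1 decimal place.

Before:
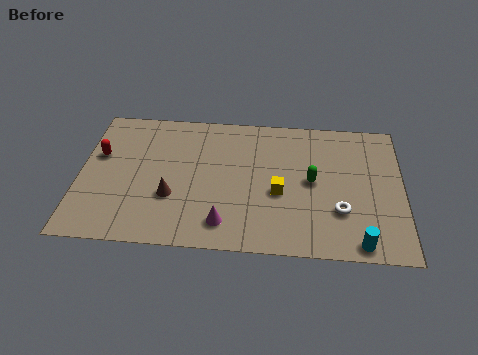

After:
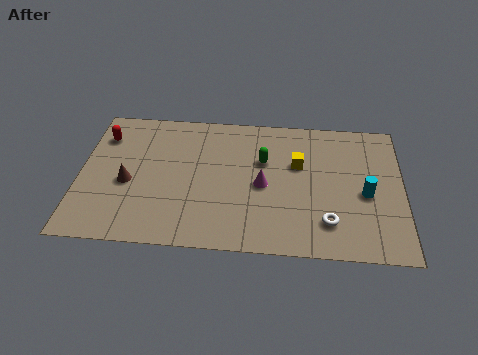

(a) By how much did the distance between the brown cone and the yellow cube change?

+2.9

The distance was about 4.6 in the first image and 7.5 in the second, so they moved 2.9 units further apart.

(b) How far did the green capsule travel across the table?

2.4

The green capsule was near (10.0, 4.3) before and (7.9, 5.4) after, so it travelled √(2.1² + 1.1²) ≈ 2.4 units.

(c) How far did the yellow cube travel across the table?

2.0

The yellow cube moved from about (8.6, 3.5) to (9.4, 5.3), a distance of √(0.8² + 1.8²) ≈ 2.0.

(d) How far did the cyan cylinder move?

2.9

The cyan cylinder moved from about (12.0, 0.8) to (12.3, 3.7), a distance of √(0.3² + 2.9²) ≈ 2.9.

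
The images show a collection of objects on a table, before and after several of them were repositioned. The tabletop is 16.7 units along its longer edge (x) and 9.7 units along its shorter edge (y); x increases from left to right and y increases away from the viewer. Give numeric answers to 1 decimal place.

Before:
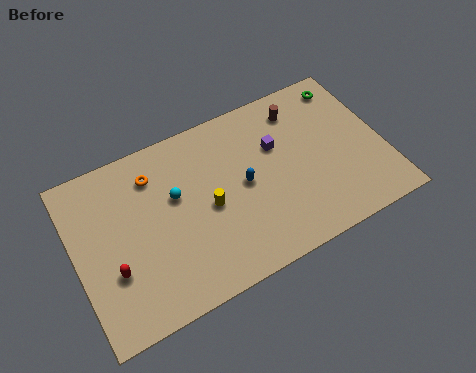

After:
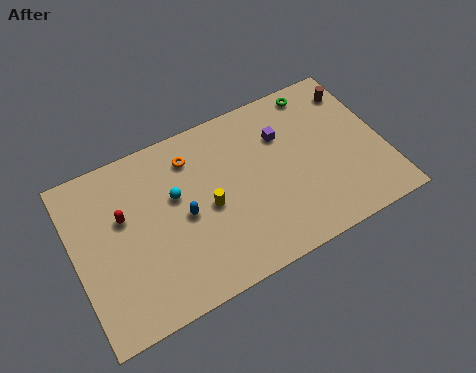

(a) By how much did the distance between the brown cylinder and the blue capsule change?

+5.8

They were about 4.6 units apart before and 10.4 after — 5.8 units further apart.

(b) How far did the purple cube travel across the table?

0.6

From (11.1, 6.3) to (11.5, 6.8), the purple cube covered √(0.4² + 0.5²) ≈ 0.6 units.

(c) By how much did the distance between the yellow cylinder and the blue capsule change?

-0.7

They were about 2.0 units apart before and 1.3 after — 0.7 units closer together.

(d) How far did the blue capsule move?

3.3

The blue capsule was near (9.1, 4.9) before and (5.8, 4.6) after, so it travelled √(3.3² + 0.3²) ≈ 3.3 units.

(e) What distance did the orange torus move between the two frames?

2.1

From (4.5, 7.6) to (6.6, 7.7), the orange torus covered √(2.1² + 0.1²) ≈ 2.1 units.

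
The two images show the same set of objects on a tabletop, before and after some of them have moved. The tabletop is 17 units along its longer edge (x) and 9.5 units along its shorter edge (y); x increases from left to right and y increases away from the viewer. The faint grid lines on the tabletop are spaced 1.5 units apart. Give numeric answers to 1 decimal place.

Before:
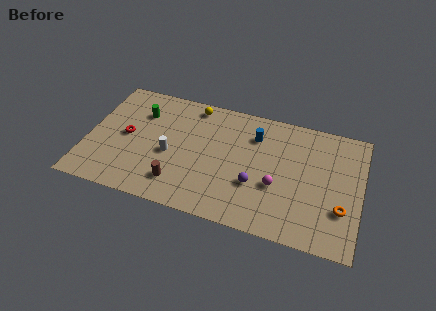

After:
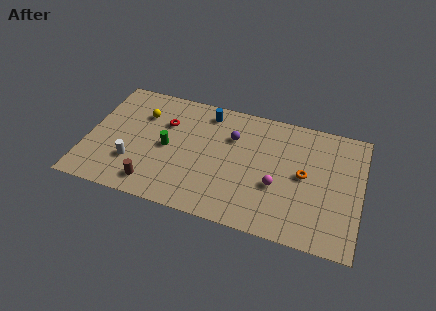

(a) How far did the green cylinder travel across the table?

3.0

The green cylinder was near (3.1, 6.9) before and (5.0, 4.6) after, so it travelled √(1.9² + 2.3²) ≈ 3.0 units.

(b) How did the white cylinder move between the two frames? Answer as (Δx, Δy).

(-2.2, -1.3)

From the two frames, the white cylinder sits at roughly (5.2, 4.1) before and (3.0, 2.8) after.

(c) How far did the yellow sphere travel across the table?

3.5

The yellow sphere moved from about (6.3, 8.4) to (3.2, 6.8), a distance of √(3.1² + 1.6²) ≈ 3.5.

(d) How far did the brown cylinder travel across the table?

1.6

From (5.9, 2.0) to (4.4, 1.5), the brown cylinder covered √(1.5² + 0.5²) ≈ 1.6 units.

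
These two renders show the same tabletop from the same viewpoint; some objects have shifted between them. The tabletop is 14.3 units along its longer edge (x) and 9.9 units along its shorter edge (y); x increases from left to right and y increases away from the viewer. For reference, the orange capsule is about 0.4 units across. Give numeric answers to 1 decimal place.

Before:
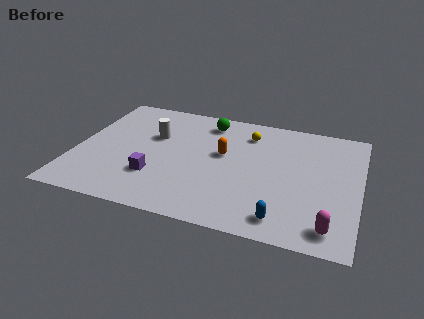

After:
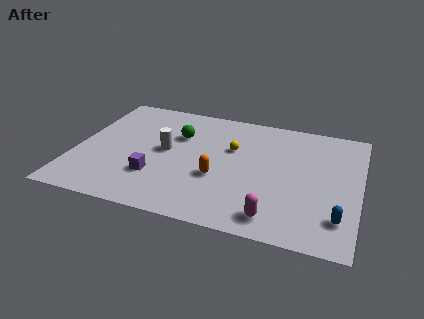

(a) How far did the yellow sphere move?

1.7

From (8.5, 7.8) to (7.8, 6.3), the yellow sphere covered √(0.7² + 1.5²) ≈ 1.7 units.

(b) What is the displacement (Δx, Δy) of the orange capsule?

(-0.1, -2.0)

The orange capsule started near (7.4, 5.7) and ended near (7.3, 3.7).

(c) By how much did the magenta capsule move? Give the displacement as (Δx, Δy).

(-2.7, 0.0)

The magenta capsule was at about (13.0, 1.4) and moved to about (10.3, 1.4).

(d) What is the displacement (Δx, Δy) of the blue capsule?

(2.7, 0.8)

The blue capsule was at about (10.7, 1.4) and moved to about (13.4, 2.2).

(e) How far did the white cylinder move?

1.3

From (3.8, 6.3) to (4.5, 5.2), the white cylinder covered √(0.7² + 1.1²) ≈ 1.3 units.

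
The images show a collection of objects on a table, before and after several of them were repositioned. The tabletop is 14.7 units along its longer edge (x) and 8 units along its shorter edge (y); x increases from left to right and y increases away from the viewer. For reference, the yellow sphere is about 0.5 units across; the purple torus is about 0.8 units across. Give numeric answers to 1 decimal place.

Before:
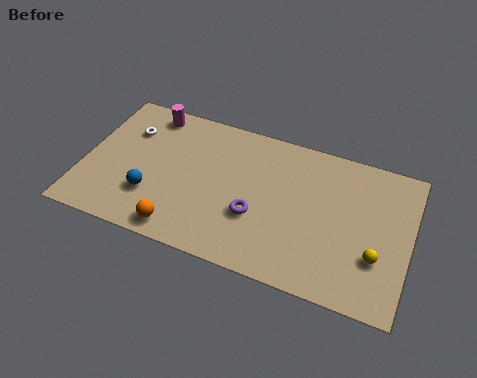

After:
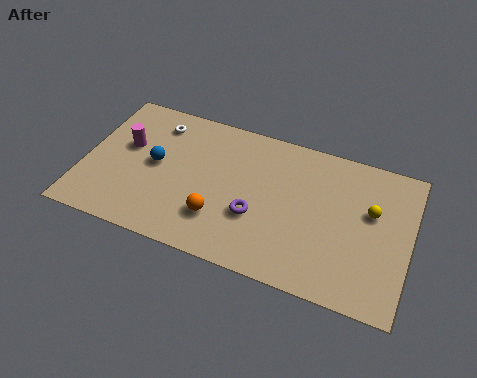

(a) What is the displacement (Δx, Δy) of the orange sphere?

(1.6, 1.2)

From the two frames, the orange sphere sits at roughly (4.7, 1.0) before and (6.3, 2.2) after.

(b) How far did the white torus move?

1.4

The white torus was near (1.8, 5.7) before and (3.0, 6.5) after, so it travelled √(1.2² + 0.8²) ≈ 1.4 units.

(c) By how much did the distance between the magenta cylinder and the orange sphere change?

-1.2

They were about 6.4 units apart before and 5.2 after — 1.2 units closer together.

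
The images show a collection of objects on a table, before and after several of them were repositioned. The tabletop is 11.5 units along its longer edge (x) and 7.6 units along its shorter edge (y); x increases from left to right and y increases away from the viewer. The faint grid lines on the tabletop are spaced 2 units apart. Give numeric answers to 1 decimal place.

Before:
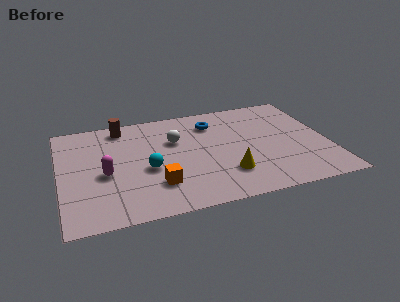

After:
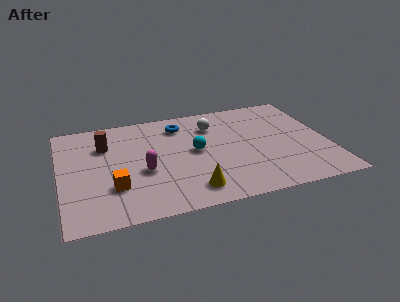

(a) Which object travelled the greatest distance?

the cyan sphere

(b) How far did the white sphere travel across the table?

1.8

The white sphere was near (5.0, 5.0) before and (6.7, 5.7) after, so it travelled √(1.7² + 0.7²) ≈ 1.8 units.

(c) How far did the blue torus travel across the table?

1.4

The blue torus was near (6.7, 5.9) before and (5.3, 6.1) after, so it travelled √(1.4² + 0.2²) ≈ 1.4 units.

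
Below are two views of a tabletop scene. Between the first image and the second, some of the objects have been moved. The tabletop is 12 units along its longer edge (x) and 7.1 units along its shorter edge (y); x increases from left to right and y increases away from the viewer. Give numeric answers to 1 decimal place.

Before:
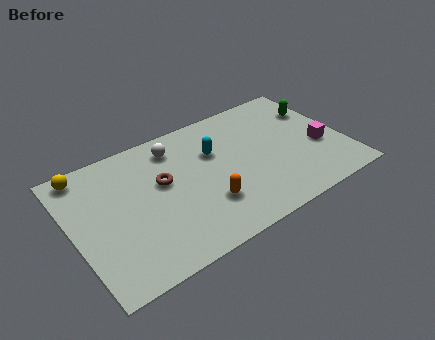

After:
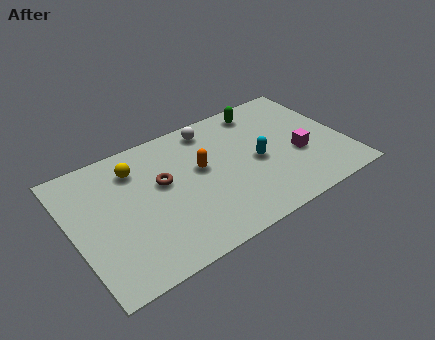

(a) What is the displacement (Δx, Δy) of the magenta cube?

(-1.0, 0.0)

The magenta cube was at about (10.9, 2.8) and moved to about (9.9, 2.8).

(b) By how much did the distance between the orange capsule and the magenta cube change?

-0.9

The distance was about 5.3 in the first image and 4.4 in the second, so they moved 0.9 units closer together.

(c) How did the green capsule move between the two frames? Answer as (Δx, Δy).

(-2.4, 1.1)

From the two frames, the green capsule sits at roughly (11.2, 5.0) before and (8.8, 6.1) after.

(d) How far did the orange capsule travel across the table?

2.0

The orange capsule was near (5.6, 2.1) before and (5.7, 4.1) after, so it travelled √(0.1² + 2.0²) ≈ 2.0 units.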